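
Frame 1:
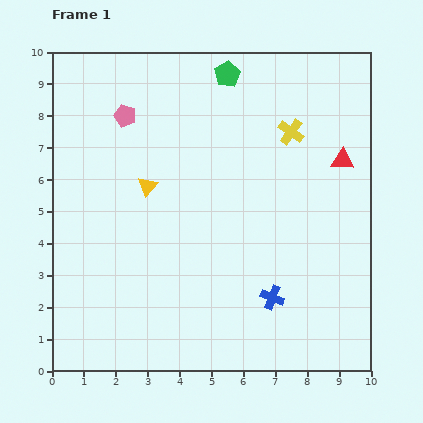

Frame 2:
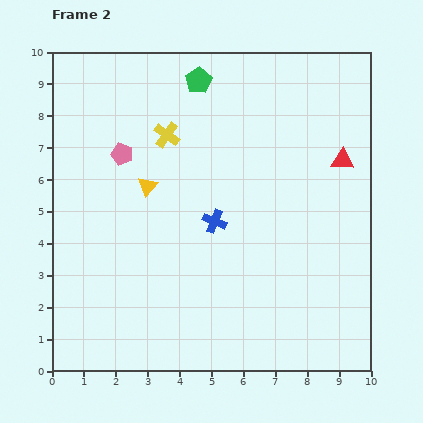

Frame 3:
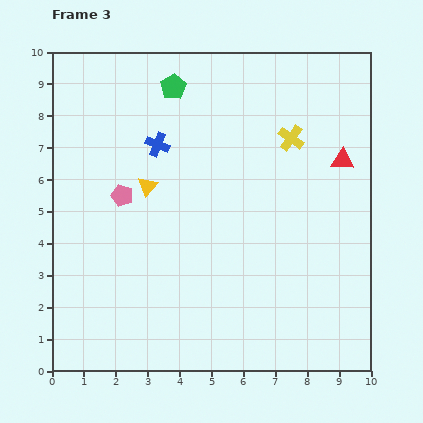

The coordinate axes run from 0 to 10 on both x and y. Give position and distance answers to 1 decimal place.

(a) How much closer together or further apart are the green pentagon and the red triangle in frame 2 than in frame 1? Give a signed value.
+0.6

Distance in frame 1: 4.5. Distance in frame 2: 5.1.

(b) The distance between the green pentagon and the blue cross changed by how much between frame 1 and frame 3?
-5.2

Distance in frame 1: 7.1. Distance in frame 3: 1.9.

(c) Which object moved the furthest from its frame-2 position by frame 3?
the yellow cross

(moved 3.9; next 3.0)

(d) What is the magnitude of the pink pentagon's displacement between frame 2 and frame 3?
1.3

The pink pentagon moved from (2.2, 6.8) to (2.2, 5.5), a distance of √(0.0² + 1.3²) ≈ 1.3.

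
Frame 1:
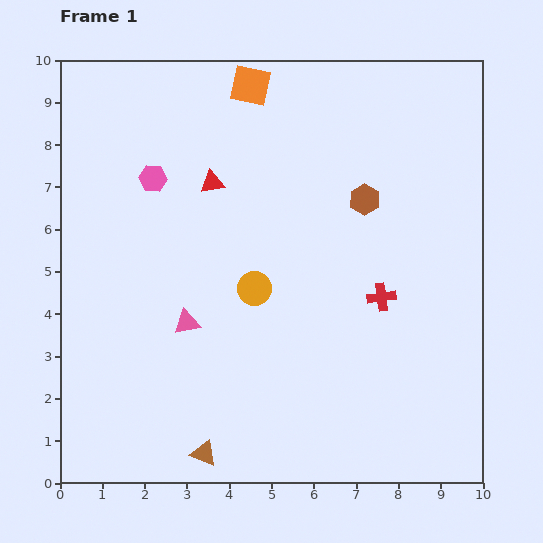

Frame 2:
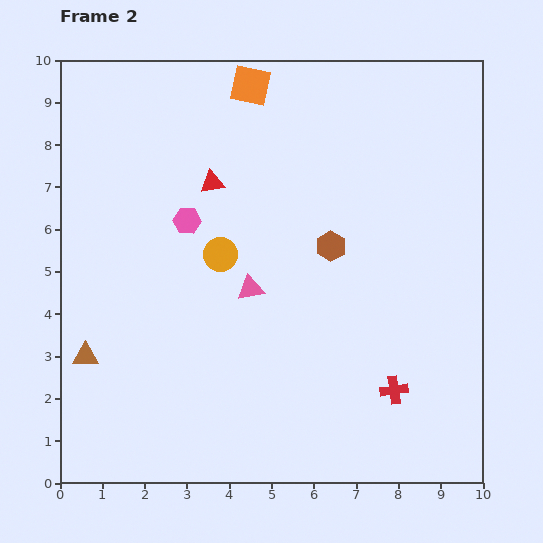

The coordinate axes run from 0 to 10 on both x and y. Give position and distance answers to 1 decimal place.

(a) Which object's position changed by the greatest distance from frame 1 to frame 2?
the brown triangle

(moved 3.6; next 2.2)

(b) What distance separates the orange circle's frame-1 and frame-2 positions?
1.1

The orange circle moved from (4.6, 4.6) to (3.8, 5.4), a distance of √(0.8² + 0.8²) ≈ 1.1.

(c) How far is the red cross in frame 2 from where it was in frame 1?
2.2

The red cross moved from (7.6, 4.4) to (7.9, 2.2), a distance of √(0.3² + 2.2²) ≈ 2.2.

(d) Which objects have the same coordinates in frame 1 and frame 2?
the orange square, the red triangle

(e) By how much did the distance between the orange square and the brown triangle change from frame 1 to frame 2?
-1.3

Distance in frame 1: 8.8. Distance in frame 2: 7.5.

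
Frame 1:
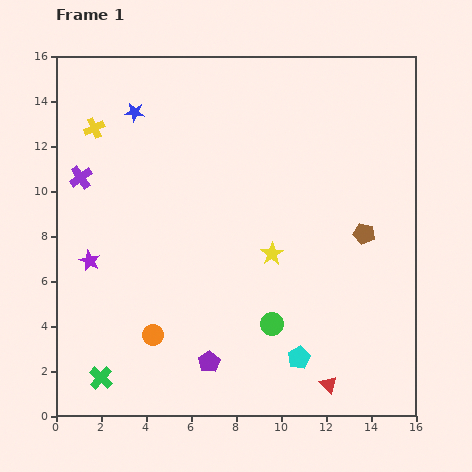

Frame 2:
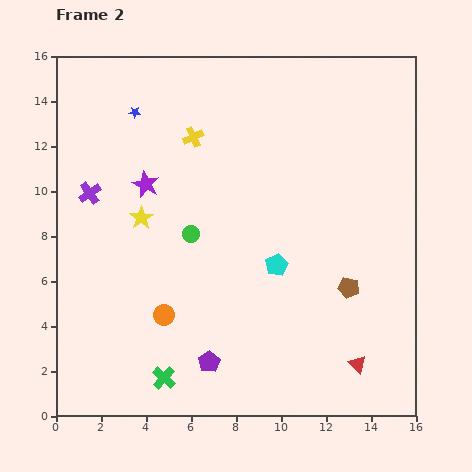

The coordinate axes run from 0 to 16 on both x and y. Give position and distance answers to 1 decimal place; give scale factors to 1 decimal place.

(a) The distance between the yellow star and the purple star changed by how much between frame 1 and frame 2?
-6.6

Distance in frame 1: 8.1. Distance in frame 2: 1.5.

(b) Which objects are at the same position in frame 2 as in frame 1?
the purple pentagon, the blue star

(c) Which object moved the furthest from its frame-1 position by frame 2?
the yellow star

(moved 6.0; next 5.4)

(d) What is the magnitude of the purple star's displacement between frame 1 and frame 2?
4.2

The purple star moved from (1.5, 6.9) to (4.0, 10.3), a distance of √(2.5² + 3.4²) ≈ 4.2.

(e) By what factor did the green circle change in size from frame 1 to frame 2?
0.8×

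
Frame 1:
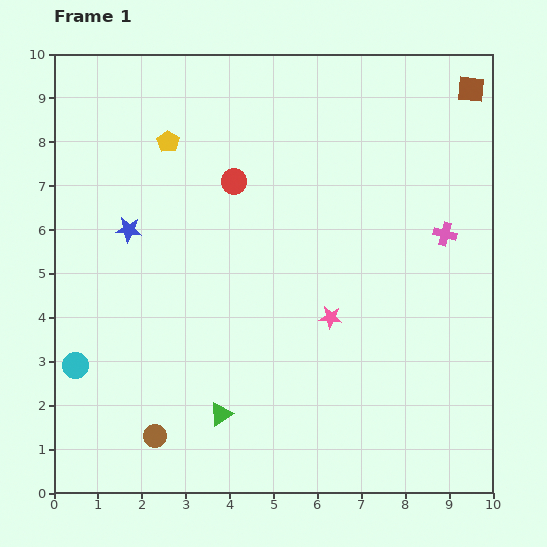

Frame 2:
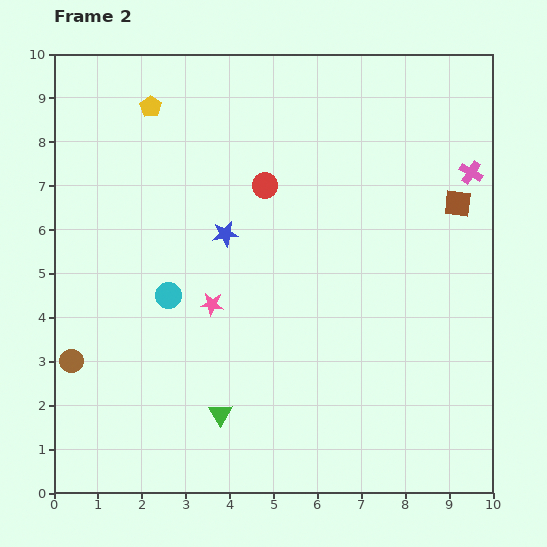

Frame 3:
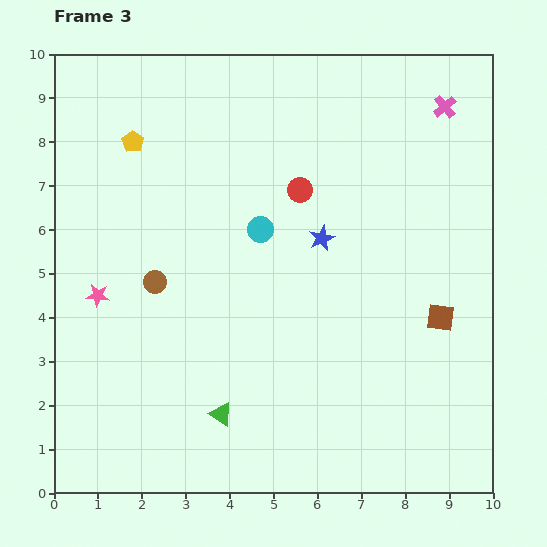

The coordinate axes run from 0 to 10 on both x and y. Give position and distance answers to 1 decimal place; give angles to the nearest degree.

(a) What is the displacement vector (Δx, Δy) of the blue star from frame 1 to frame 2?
(2.2, -0.1)

The blue star was at (1.7, 6.0) in frame 1 and (3.9, 5.9) in frame 2.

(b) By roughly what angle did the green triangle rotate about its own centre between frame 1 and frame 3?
54° counter-clockwise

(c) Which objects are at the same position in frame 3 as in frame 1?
the green triangle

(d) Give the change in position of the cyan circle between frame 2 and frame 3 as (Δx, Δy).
(2.1, 1.5)

The cyan circle was at (2.6, 4.5) in frame 2 and (4.7, 6.0) in frame 3.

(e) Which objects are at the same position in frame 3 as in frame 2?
the green triangle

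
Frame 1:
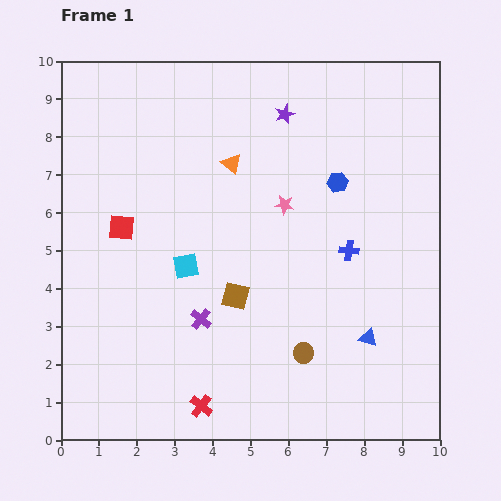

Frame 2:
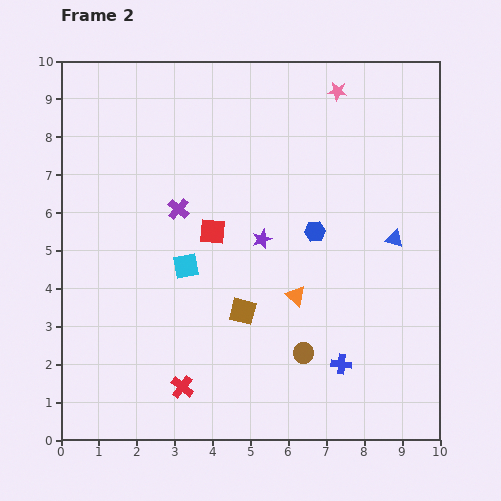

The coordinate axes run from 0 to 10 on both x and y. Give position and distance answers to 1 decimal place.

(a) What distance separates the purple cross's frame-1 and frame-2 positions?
3.0

The purple cross moved from (3.7, 3.2) to (3.1, 6.1), a distance of √(0.6² + 2.9²) ≈ 3.0.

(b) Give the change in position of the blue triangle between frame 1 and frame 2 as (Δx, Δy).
(0.7, 2.6)

The blue triangle was at (8.1, 2.7) in frame 1 and (8.8, 5.3) in frame 2.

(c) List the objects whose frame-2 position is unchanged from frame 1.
the cyan square, the brown circle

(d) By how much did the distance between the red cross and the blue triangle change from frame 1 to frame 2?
+2.0

Distance in frame 1: 4.8. Distance in frame 2: 6.8.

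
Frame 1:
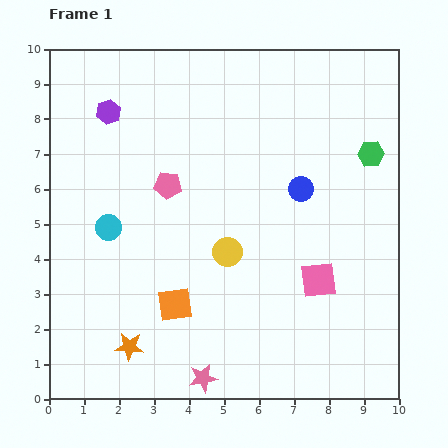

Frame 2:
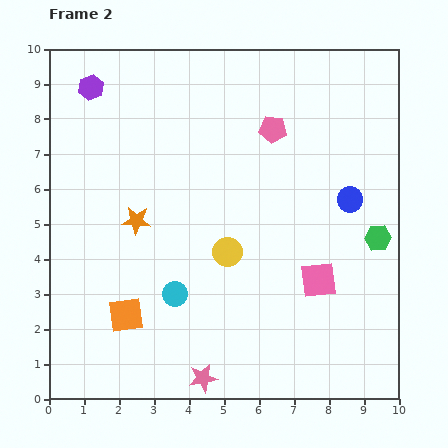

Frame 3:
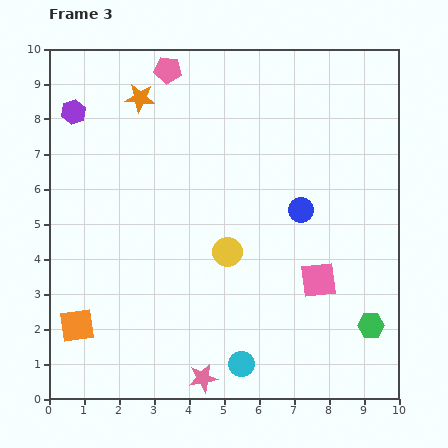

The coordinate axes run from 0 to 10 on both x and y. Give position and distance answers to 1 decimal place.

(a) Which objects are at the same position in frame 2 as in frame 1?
the pink star, the pink square, the yellow circle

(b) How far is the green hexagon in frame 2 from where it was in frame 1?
2.4

The green hexagon moved from (9.2, 7.0) to (9.4, 4.6), a distance of √(0.2² + 2.4²) ≈ 2.4.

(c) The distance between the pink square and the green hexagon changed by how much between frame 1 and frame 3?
-1.9

Distance in frame 1: 3.9. Distance in frame 3: 2.0.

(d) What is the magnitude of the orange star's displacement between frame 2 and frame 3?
3.5

The orange star moved from (2.5, 5.1) to (2.6, 8.6), a distance of √(0.1² + 3.5²) ≈ 3.5.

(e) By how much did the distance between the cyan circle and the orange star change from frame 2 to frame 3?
+5.7

Distance in frame 2: 2.4. Distance in frame 3: 8.1.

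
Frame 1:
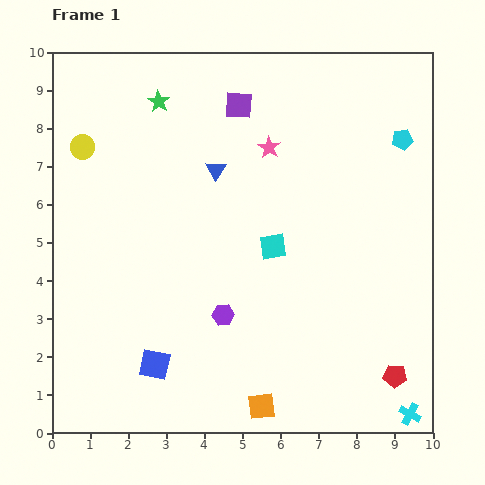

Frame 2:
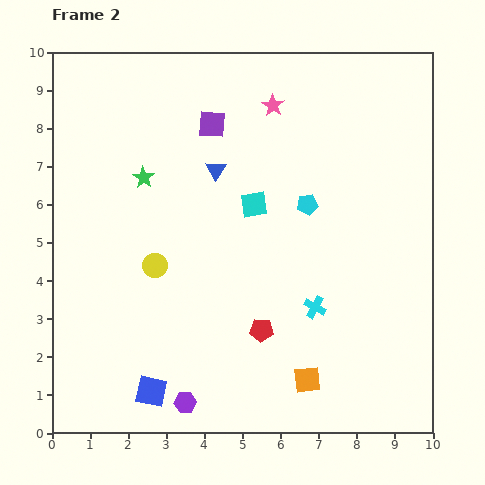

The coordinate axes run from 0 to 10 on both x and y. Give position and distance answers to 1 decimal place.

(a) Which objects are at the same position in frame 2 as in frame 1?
the blue triangle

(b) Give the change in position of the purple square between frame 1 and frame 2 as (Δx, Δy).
(-0.7, -0.5)

The purple square was at (4.9, 8.6) in frame 1 and (4.2, 8.1) in frame 2.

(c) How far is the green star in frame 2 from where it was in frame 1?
2.0

The green star moved from (2.8, 8.7) to (2.4, 6.7), a distance of √(0.4² + 2.0²) ≈ 2.0.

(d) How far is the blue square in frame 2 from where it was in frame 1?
0.7

The blue square moved from (2.7, 1.8) to (2.6, 1.1), a distance of √(0.1² + 0.7²) ≈ 0.7.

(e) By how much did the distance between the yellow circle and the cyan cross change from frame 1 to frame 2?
-6.8

Distance in frame 1: 11.1. Distance in frame 2: 4.3.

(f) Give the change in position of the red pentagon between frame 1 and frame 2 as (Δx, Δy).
(-3.5, 1.2)

The red pentagon was at (9.0, 1.5) in frame 1 and (5.5, 2.7) in frame 2.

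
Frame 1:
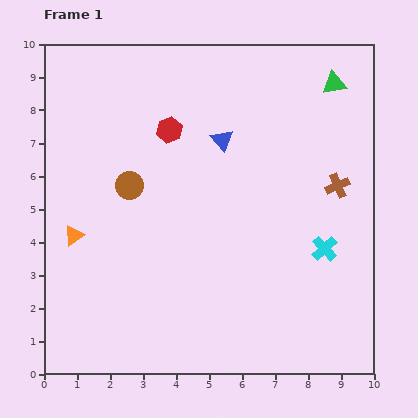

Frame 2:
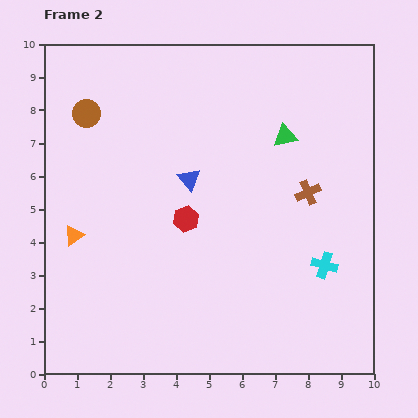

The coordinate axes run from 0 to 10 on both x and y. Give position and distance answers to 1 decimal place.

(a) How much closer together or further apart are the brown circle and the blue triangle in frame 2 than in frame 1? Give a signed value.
+0.6

Distance in frame 1: 3.1. Distance in frame 2: 3.7.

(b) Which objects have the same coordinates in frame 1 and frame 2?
the orange triangle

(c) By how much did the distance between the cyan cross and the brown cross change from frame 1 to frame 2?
+0.4

Distance in frame 1: 1.9. Distance in frame 2: 2.3.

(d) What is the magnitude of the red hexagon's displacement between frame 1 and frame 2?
2.7

The red hexagon moved from (3.8, 7.4) to (4.3, 4.7), a distance of √(0.5² + 2.7²) ≈ 2.7.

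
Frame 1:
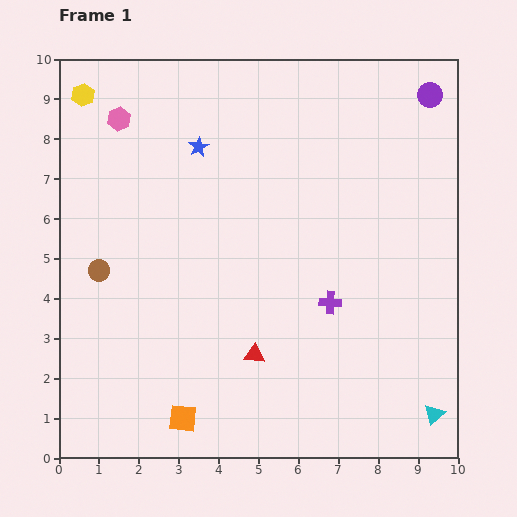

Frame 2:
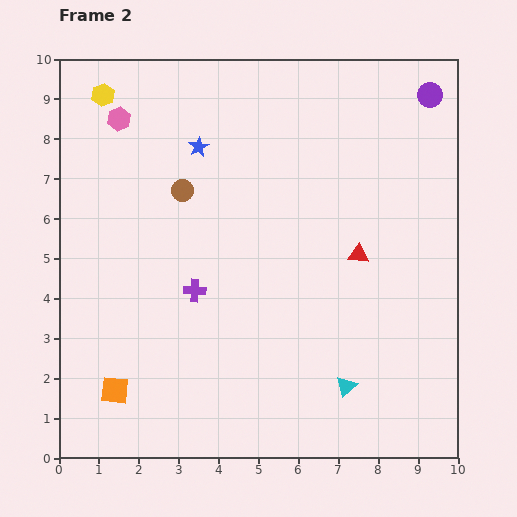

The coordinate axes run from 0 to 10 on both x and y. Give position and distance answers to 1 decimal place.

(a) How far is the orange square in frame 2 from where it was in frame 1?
1.8

The orange square moved from (3.1, 1.0) to (1.4, 1.7), a distance of √(1.7² + 0.7²) ≈ 1.8.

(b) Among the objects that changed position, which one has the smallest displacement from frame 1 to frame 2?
the yellow hexagon

(moved 0.5)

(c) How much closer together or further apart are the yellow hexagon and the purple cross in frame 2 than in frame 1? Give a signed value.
-2.7

Distance in frame 1: 8.1. Distance in frame 2: 5.4.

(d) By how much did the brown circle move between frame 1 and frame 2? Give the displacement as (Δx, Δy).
(2.1, 2.0)

The brown circle was at (1.0, 4.7) in frame 1 and (3.1, 6.7) in frame 2.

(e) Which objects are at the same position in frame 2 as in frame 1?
the purple circle, the pink hexagon, the blue star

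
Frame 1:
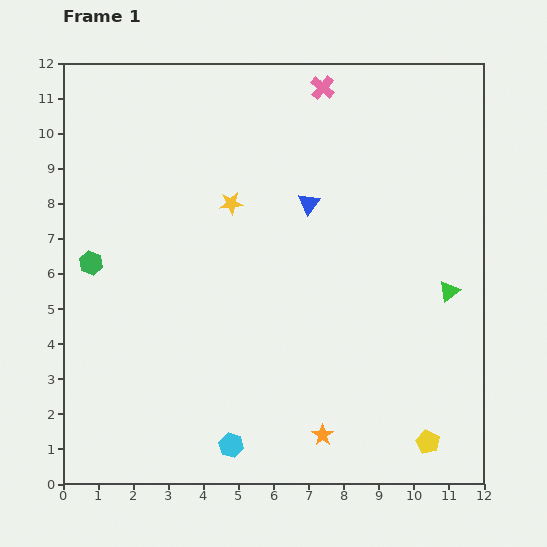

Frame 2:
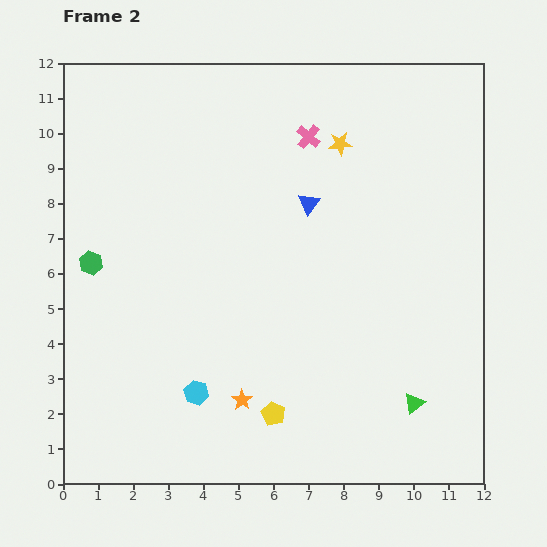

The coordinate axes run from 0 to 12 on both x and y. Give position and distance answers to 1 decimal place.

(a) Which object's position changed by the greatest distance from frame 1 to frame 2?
the yellow pentagon

(moved 4.5; next 3.5)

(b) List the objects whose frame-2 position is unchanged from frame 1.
the blue triangle, the green hexagon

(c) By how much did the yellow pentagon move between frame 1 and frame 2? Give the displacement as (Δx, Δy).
(-4.4, 0.8)

The yellow pentagon was at (10.4, 1.2) in frame 1 and (6.0, 2.0) in frame 2.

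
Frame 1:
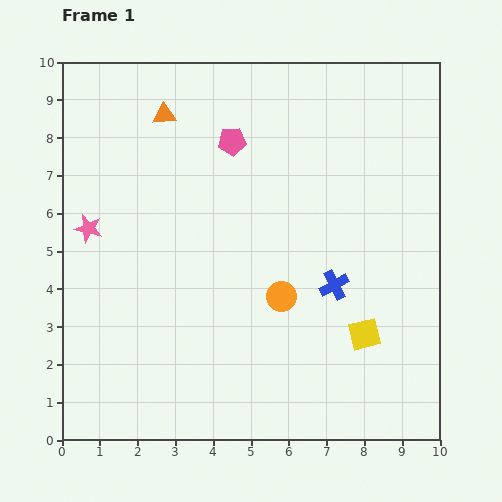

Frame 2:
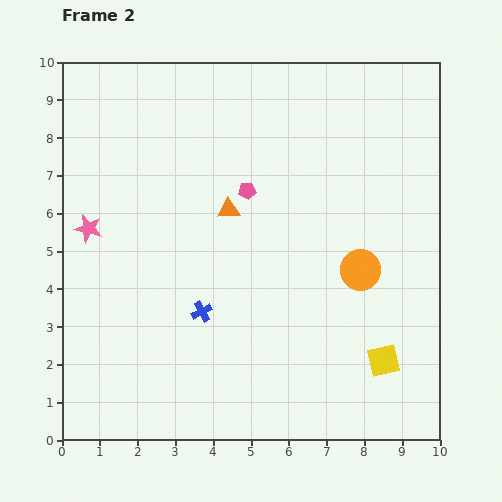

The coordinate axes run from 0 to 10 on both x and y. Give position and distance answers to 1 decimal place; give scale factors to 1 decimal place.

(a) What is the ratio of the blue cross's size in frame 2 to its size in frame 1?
0.7×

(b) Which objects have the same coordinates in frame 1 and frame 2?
the pink star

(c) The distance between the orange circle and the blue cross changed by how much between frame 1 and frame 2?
+2.9

Distance in frame 1: 1.4. Distance in frame 2: 4.3.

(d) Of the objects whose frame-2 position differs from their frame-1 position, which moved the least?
the yellow square

(moved 0.9)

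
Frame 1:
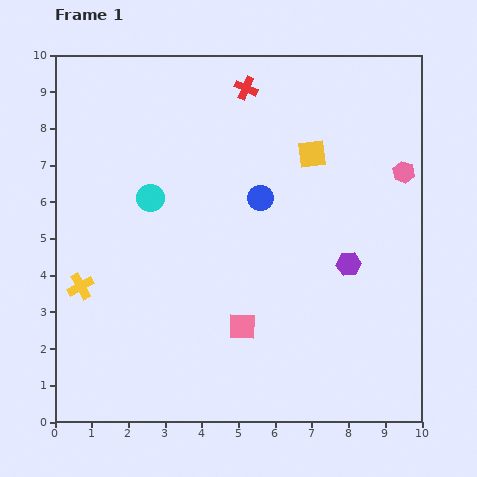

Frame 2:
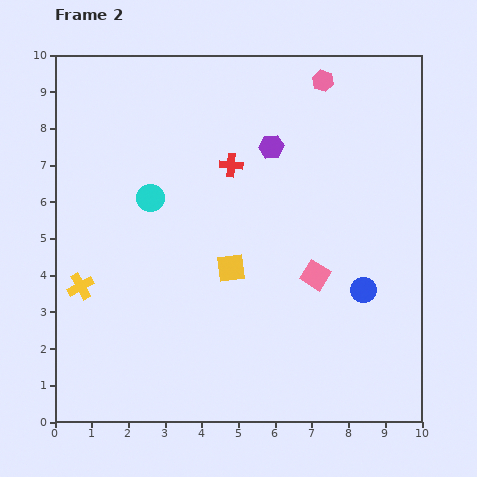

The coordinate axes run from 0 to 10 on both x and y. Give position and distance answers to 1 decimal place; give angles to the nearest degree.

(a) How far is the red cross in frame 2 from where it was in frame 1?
2.1

The red cross moved from (5.2, 9.1) to (4.8, 7.0), a distance of √(0.4² + 2.1²) ≈ 2.1.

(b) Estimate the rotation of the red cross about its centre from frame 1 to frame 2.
19° counter-clockwise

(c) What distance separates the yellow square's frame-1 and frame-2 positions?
3.8

The yellow square moved from (7.0, 7.3) to (4.8, 4.2), a distance of √(2.2² + 3.1²) ≈ 3.8.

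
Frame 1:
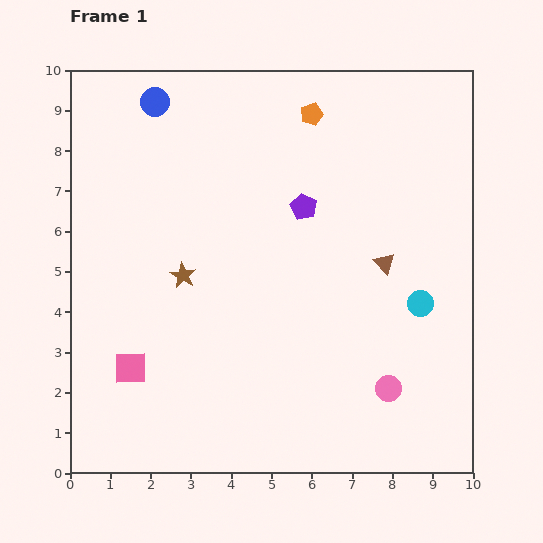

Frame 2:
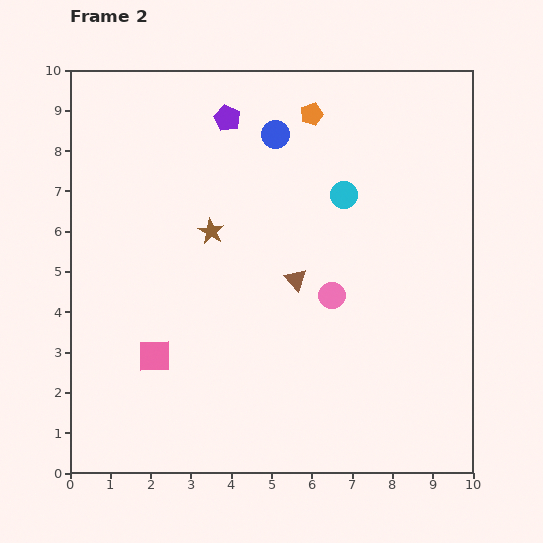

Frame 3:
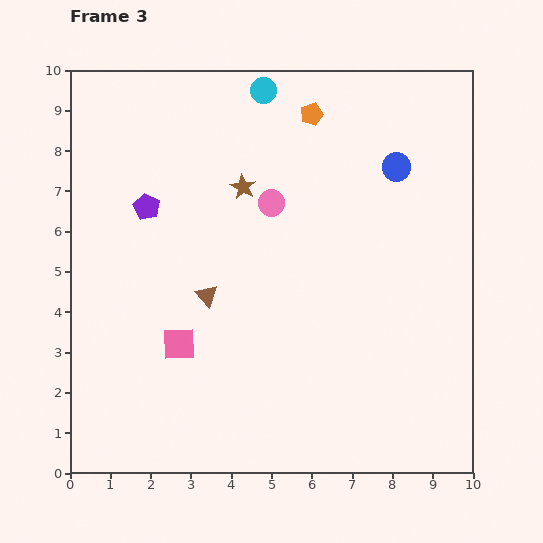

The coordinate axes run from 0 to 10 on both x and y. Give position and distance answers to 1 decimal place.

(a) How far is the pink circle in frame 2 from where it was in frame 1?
2.7

The pink circle moved from (7.9, 2.1) to (6.5, 4.4), a distance of √(1.4² + 2.3²) ≈ 2.7.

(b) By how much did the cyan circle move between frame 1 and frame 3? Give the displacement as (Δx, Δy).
(-3.9, 5.3)

The cyan circle was at (8.7, 4.2) in frame 1 and (4.8, 9.5) in frame 3.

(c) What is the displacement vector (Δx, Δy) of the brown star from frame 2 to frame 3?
(0.8, 1.1)

The brown star was at (3.5, 6.0) in frame 2 and (4.3, 7.1) in frame 3.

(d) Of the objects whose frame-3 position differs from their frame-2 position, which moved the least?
the pink square

(moved 0.7)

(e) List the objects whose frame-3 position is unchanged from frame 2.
the orange pentagon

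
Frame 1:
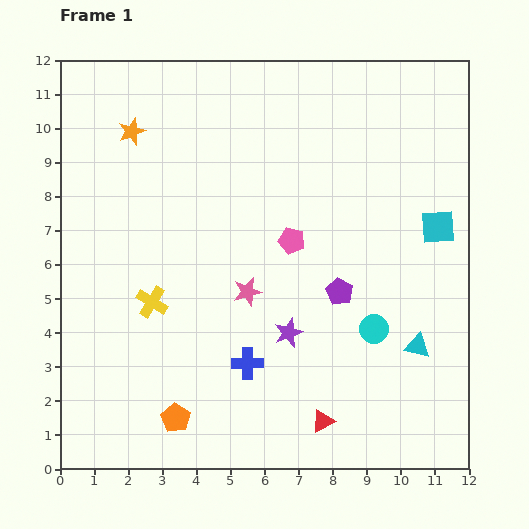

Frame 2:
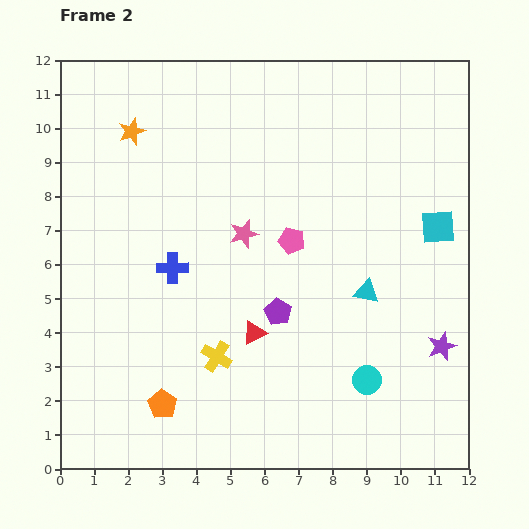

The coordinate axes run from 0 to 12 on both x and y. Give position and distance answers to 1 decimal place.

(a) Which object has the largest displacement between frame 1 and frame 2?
the purple star

(moved 4.5; next 3.6)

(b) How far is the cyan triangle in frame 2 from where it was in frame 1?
2.2

The cyan triangle moved from (10.5, 3.6) to (9.0, 5.2), a distance of √(1.5² + 1.6²) ≈ 2.2.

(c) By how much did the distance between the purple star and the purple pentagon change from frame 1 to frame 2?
+3.0

Distance in frame 1: 1.9. Distance in frame 2: 4.9.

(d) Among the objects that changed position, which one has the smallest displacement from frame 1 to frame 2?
the orange pentagon

(moved 0.6)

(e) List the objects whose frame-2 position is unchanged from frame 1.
the cyan square, the pink pentagon, the orange star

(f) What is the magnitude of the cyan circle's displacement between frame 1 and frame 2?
1.5

The cyan circle moved from (9.2, 4.1) to (9.0, 2.6), a distance of √(0.2² + 1.5²) ≈ 1.5.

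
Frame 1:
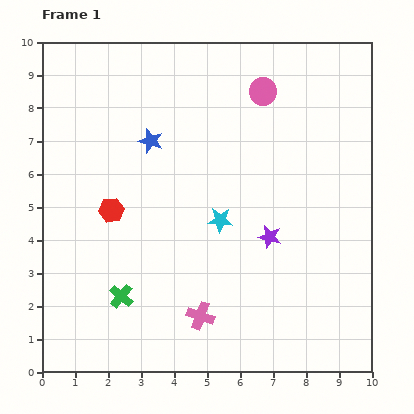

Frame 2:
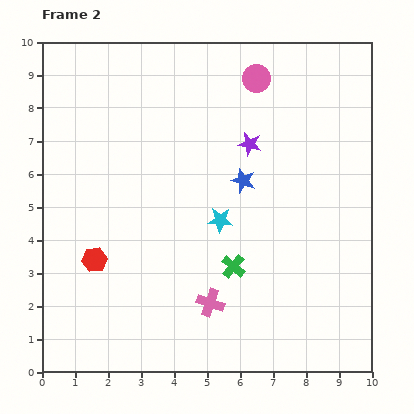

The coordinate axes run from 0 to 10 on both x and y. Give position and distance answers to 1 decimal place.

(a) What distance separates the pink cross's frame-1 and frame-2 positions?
0.5

The pink cross moved from (4.8, 1.7) to (5.1, 2.1), a distance of √(0.3² + 0.4²) ≈ 0.5.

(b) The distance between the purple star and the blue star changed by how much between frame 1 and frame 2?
-3.5

Distance in frame 1: 4.6. Distance in frame 2: 1.1.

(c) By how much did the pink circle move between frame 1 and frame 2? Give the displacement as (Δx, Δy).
(-0.2, 0.4)

The pink circle was at (6.7, 8.5) in frame 1 and (6.5, 8.9) in frame 2.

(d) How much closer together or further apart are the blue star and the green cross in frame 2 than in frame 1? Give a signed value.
-2.2

Distance in frame 1: 4.8. Distance in frame 2: 2.6.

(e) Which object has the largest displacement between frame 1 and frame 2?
the green cross

(moved 3.5; next 3.0)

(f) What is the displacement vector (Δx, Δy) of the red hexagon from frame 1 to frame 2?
(-0.5, -1.5)

The red hexagon was at (2.1, 4.9) in frame 1 and (1.6, 3.4) in frame 2.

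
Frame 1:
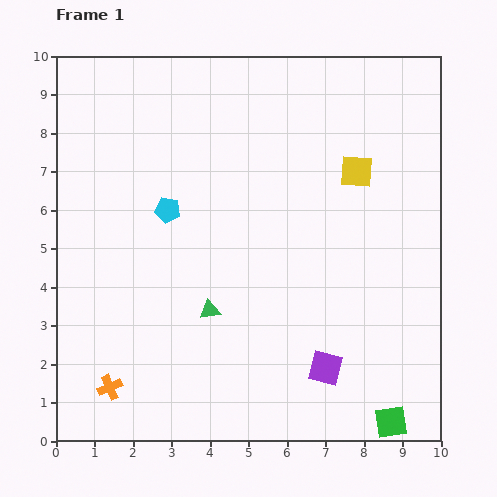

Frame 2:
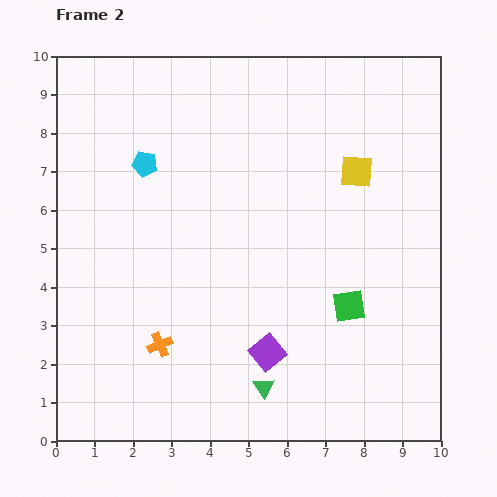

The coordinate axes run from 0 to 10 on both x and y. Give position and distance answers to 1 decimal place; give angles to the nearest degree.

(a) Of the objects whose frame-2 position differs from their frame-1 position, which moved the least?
the cyan pentagon

(moved 1.3)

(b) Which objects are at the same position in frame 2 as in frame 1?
the yellow square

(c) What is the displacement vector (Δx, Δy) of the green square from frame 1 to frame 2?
(-1.1, 3.0)

The green square was at (8.7, 0.5) in frame 1 and (7.6, 3.5) in frame 2.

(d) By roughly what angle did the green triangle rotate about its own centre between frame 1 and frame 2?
54° counter-clockwise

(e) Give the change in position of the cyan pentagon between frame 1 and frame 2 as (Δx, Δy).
(-0.6, 1.2)

The cyan pentagon was at (2.9, 6.0) in frame 1 and (2.3, 7.2) in frame 2.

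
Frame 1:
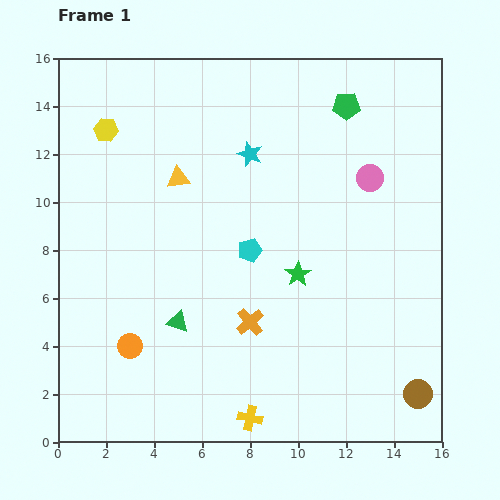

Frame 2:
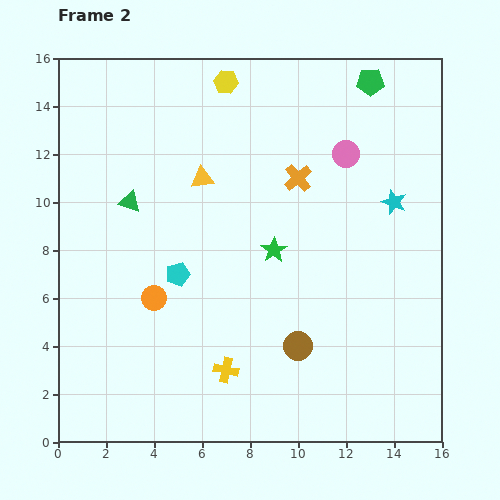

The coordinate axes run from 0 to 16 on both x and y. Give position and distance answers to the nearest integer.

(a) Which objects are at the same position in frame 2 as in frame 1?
none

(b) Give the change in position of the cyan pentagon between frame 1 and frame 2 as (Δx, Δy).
(-3, -1)

The cyan pentagon was at (8, 8) in frame 1 and (5, 7) in frame 2.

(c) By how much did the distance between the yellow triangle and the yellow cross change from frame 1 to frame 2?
-2

Distance in frame 1: 10. Distance in frame 2: 8.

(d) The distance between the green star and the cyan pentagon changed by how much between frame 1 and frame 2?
+2

Distance in frame 1: 2. Distance in frame 2: 4.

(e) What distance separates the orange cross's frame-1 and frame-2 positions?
6

The orange cross moved from (8, 5) to (10, 11), a distance of √(2² + 6²) ≈ 6.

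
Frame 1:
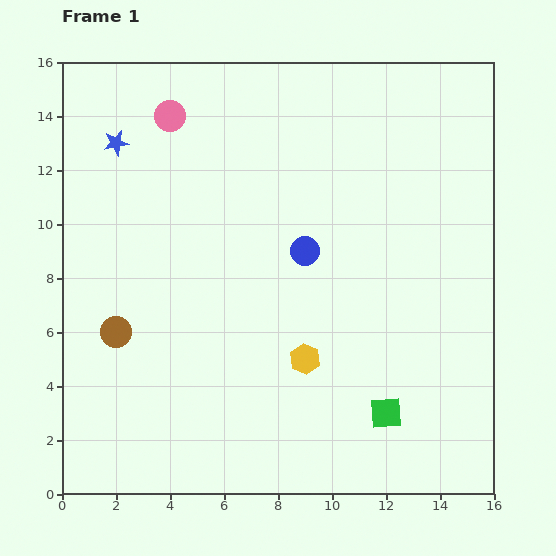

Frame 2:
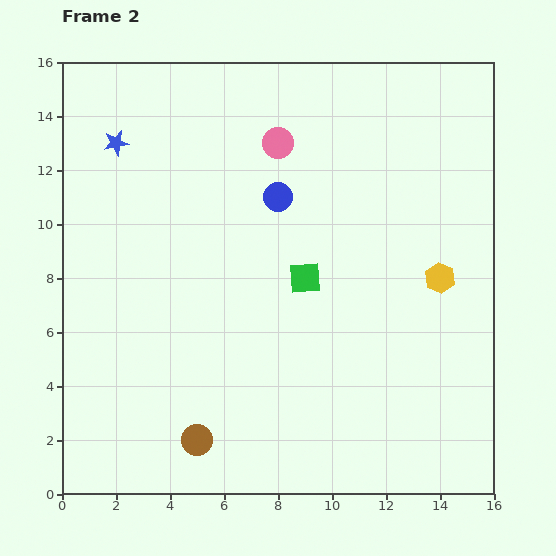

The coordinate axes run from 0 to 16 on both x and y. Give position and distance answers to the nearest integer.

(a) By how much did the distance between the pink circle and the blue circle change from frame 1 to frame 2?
-5

Distance in frame 1: 7. Distance in frame 2: 2.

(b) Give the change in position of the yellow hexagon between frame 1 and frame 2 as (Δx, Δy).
(5, 3)

The yellow hexagon was at (9, 5) in frame 1 and (14, 8) in frame 2.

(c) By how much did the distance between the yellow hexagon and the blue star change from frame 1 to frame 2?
+2

Distance in frame 1: 11. Distance in frame 2: 13.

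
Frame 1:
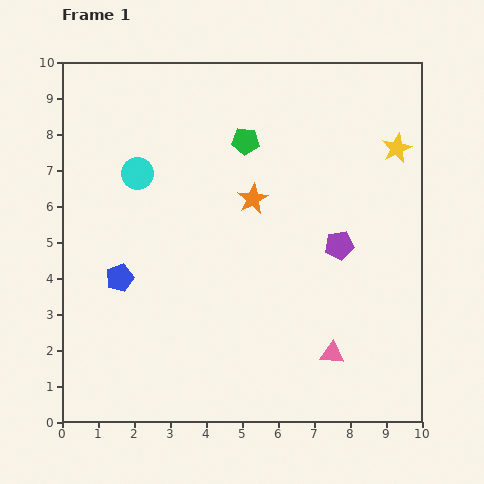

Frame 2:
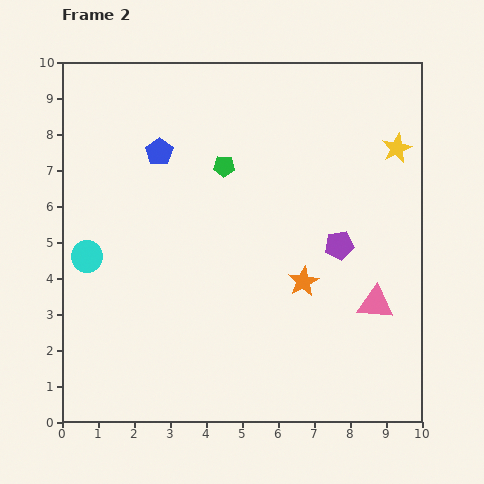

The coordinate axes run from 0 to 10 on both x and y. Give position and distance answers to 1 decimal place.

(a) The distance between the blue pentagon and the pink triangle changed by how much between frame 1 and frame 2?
+1.0

Distance in frame 1: 6.3. Distance in frame 2: 7.3.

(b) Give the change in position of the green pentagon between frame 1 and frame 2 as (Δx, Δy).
(-0.6, -0.7)

The green pentagon was at (5.1, 7.8) in frame 1 and (4.5, 7.1) in frame 2.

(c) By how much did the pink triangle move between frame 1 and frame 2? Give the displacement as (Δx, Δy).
(1.2, 1.4)

The pink triangle was at (7.5, 1.9) in frame 1 and (8.7, 3.3) in frame 2.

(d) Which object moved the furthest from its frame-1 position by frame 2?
the blue pentagon

(moved 3.7; next 2.7)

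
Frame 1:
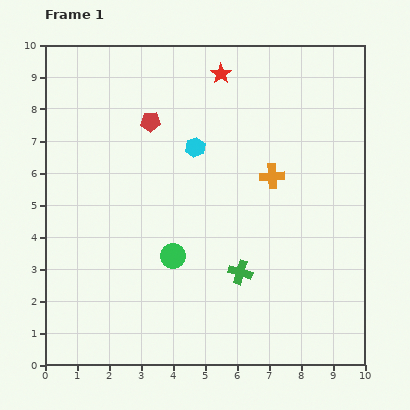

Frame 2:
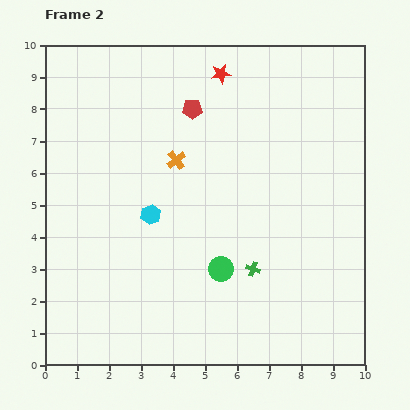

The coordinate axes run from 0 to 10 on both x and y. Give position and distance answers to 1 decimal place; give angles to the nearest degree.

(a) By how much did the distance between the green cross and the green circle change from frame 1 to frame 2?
-1.2

Distance in frame 1: 2.2. Distance in frame 2: 1.0.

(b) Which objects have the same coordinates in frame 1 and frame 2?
the red star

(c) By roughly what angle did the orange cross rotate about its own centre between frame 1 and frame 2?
33° counter-clockwise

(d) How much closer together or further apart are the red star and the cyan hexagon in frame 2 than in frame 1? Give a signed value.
+2.5

Distance in frame 1: 2.4. Distance in frame 2: 4.9.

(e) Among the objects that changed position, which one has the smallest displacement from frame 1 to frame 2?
the green cross

(moved 0.4)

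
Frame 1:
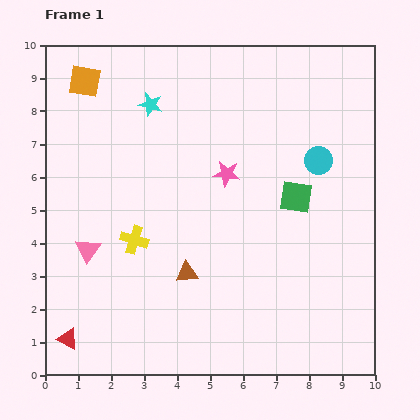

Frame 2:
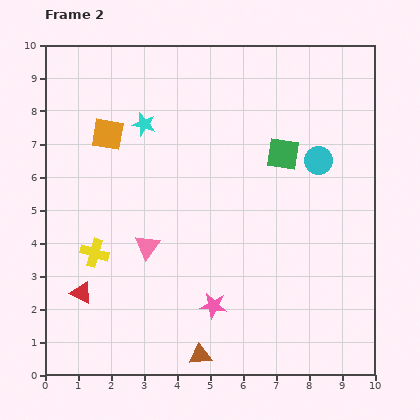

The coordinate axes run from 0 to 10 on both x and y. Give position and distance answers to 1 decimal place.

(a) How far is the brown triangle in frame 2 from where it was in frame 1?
2.5

The brown triangle moved from (4.3, 3.1) to (4.7, 0.6), a distance of √(0.4² + 2.5²) ≈ 2.5.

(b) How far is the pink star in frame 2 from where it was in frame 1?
4.0

The pink star moved from (5.5, 6.1) to (5.1, 2.1), a distance of √(0.4² + 4.0²) ≈ 4.0.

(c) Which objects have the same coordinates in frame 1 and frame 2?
the cyan circle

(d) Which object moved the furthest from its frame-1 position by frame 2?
the pink star

(moved 4.0; next 2.5)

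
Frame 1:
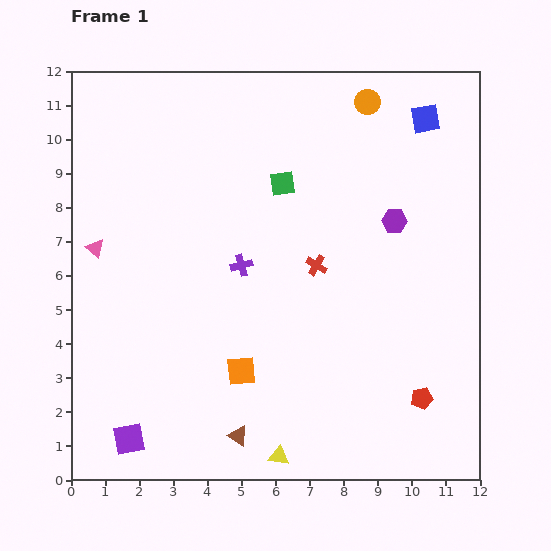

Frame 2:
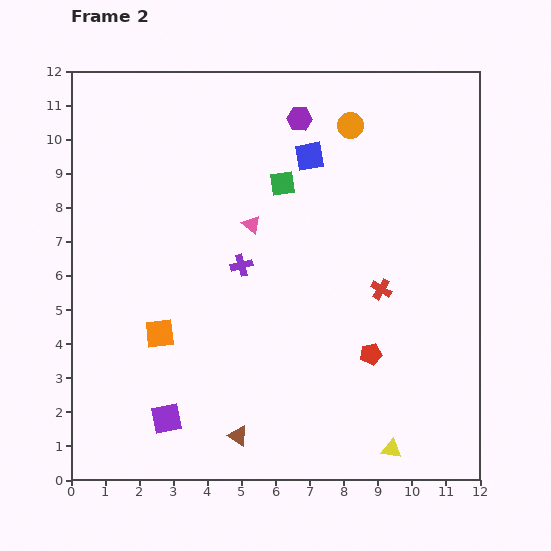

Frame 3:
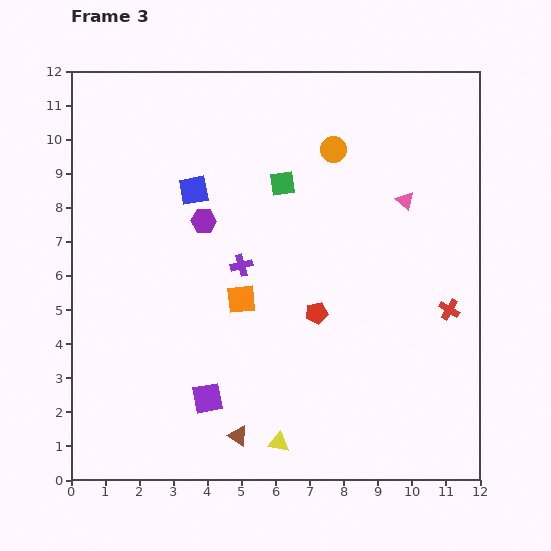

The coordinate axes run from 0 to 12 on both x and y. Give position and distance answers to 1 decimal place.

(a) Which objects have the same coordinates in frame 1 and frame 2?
the brown triangle, the green square, the purple cross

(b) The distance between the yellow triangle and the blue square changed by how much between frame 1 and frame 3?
-3.0

Distance in frame 1: 10.8. Distance in frame 3: 7.8.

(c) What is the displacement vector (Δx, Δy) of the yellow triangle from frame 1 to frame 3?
(0.0, 0.4)

The yellow triangle was at (6.1, 0.7) in frame 1 and (6.1, 1.1) in frame 3.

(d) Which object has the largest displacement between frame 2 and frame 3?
the pink triangle

(moved 4.6; next 4.1)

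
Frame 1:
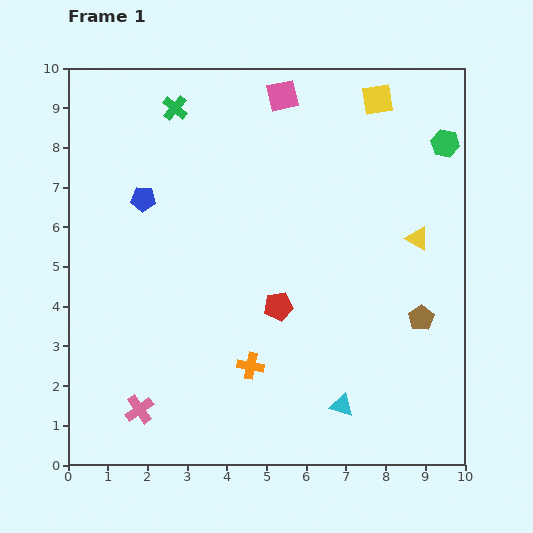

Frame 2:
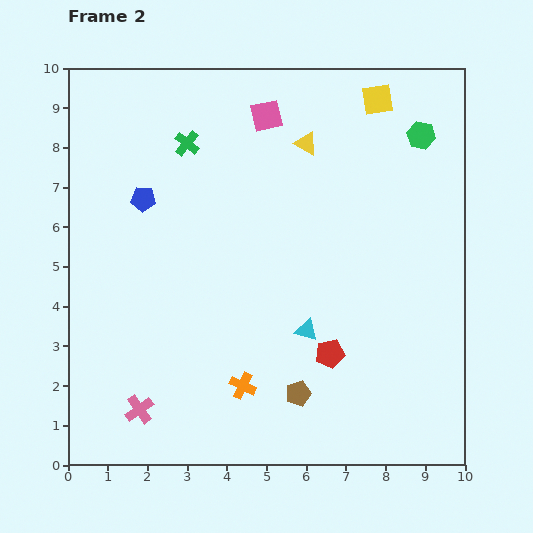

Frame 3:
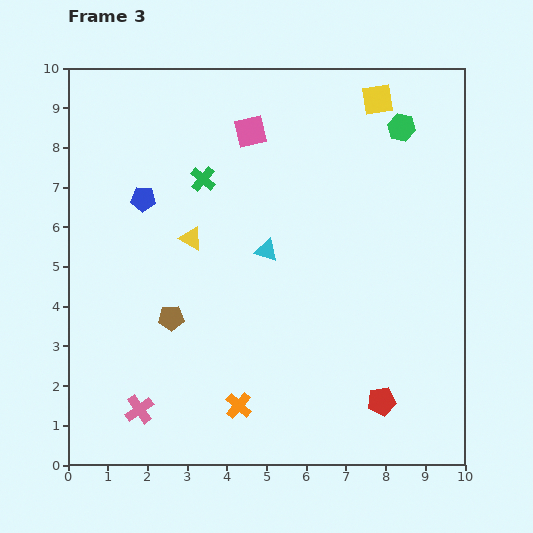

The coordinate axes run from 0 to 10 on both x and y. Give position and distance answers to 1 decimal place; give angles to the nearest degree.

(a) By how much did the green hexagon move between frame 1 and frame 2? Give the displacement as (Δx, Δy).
(-0.6, 0.2)

The green hexagon was at (9.5, 8.1) in frame 1 and (8.9, 8.3) in frame 2.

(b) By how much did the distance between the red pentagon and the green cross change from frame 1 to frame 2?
+0.8

Distance in frame 1: 5.6. Distance in frame 2: 6.4.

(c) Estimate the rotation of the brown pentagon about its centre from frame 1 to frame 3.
30° clockwise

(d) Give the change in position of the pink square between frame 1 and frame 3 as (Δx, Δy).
(-0.8, -0.9)

The pink square was at (5.4, 9.3) in frame 1 and (4.6, 8.4) in frame 3.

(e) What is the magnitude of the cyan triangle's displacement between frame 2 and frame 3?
2.2

The cyan triangle moved from (6.0, 3.4) to (5.0, 5.4), a distance of √(1.0² + 2.0²) ≈ 2.2.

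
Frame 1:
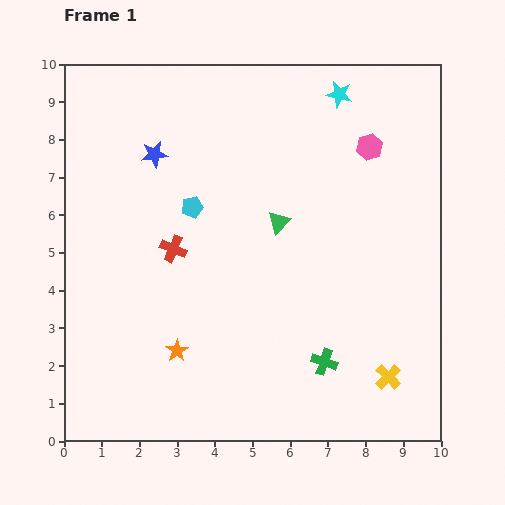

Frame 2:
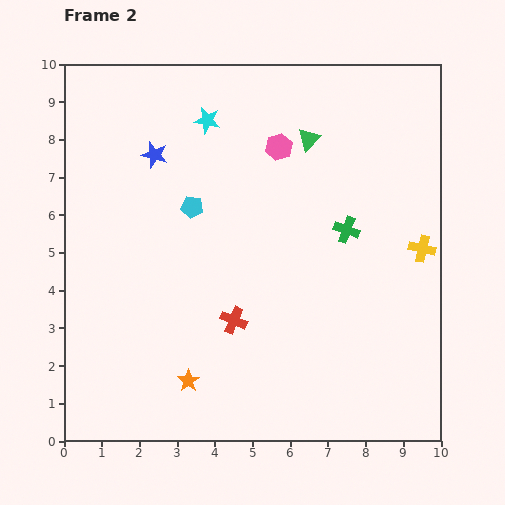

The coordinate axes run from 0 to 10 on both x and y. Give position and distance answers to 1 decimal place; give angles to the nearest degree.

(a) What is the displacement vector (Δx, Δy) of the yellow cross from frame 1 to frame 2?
(0.9, 3.4)

The yellow cross was at (8.6, 1.7) in frame 1 and (9.5, 5.1) in frame 2.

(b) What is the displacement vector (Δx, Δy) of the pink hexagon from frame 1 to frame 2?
(-2.4, 0.0)

The pink hexagon was at (8.1, 7.8) in frame 1 and (5.7, 7.8) in frame 2.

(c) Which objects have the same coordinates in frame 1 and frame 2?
the blue star, the cyan pentagon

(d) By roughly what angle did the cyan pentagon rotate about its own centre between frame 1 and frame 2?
22° clockwise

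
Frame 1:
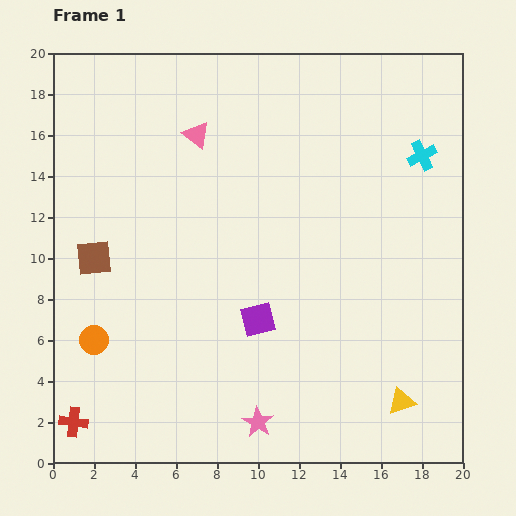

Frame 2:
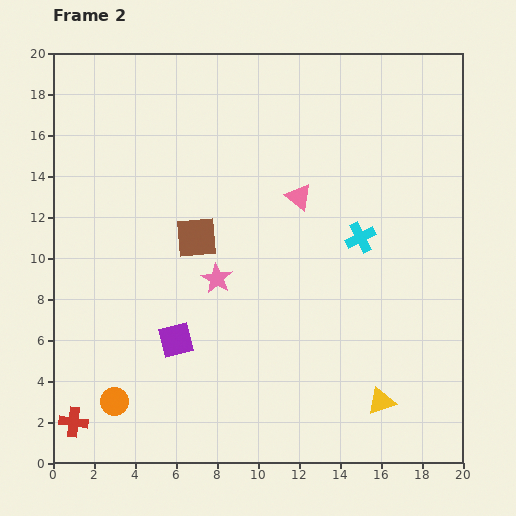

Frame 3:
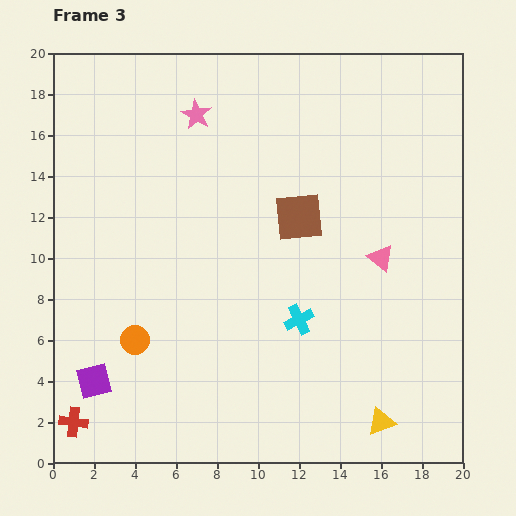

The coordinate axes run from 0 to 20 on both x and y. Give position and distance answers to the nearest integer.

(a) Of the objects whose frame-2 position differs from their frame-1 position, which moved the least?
the yellow triangle

(moved 1)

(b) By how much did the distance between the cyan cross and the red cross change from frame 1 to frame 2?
-4

Distance in frame 1: 21. Distance in frame 2: 17.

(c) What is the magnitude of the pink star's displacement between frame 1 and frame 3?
15

The pink star moved from (10, 2) to (7, 17), a distance of √(3² + 15²) ≈ 15.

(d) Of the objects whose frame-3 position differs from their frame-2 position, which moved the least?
the yellow triangle

(moved 1)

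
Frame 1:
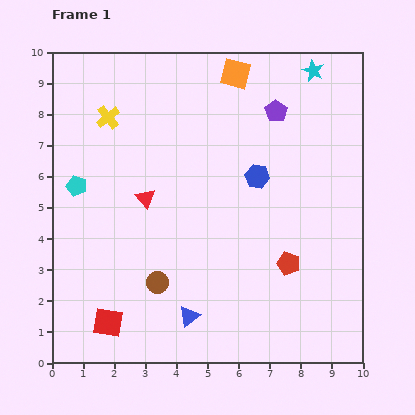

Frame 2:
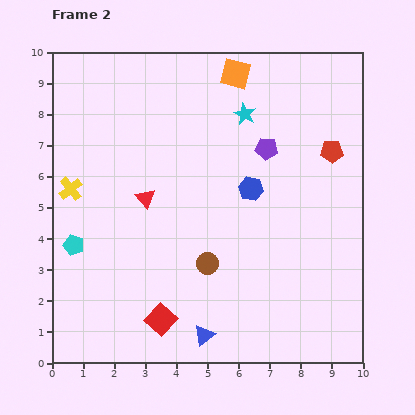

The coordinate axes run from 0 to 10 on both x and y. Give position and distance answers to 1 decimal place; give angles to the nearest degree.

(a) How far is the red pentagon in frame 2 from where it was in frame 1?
3.9

The red pentagon moved from (7.6, 3.2) to (9.0, 6.8), a distance of √(1.4² + 3.6²) ≈ 3.9.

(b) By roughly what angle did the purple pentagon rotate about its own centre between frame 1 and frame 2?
30° counter-clockwise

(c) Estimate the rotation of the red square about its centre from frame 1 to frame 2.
33° clockwise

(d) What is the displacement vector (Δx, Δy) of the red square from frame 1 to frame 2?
(1.7, 0.1)

The red square was at (1.8, 1.3) in frame 1 and (3.5, 1.4) in frame 2.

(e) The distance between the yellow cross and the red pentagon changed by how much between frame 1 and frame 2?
+1.0

Distance in frame 1: 7.5. Distance in frame 2: 8.5.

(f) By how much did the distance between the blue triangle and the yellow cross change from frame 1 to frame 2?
-0.5

Distance in frame 1: 6.9. Distance in frame 2: 6.4.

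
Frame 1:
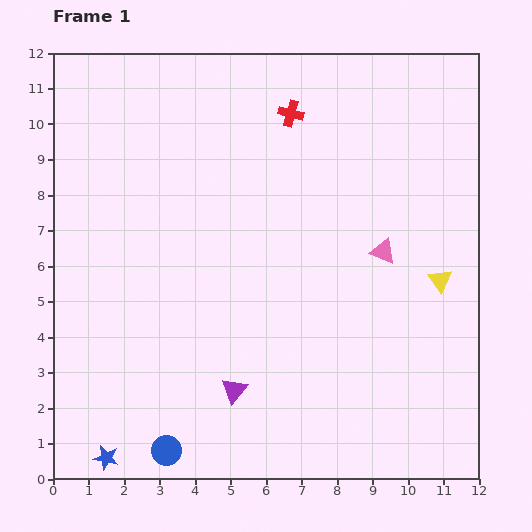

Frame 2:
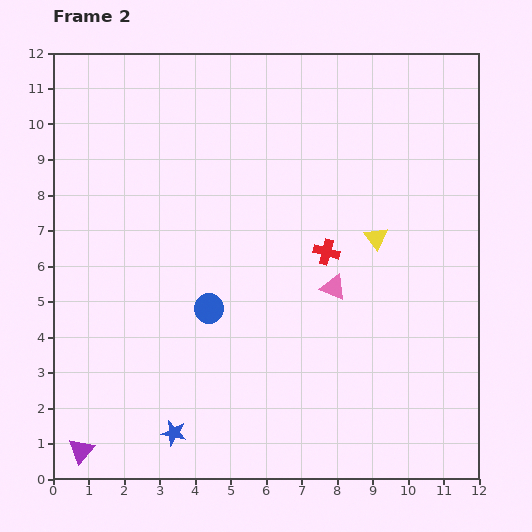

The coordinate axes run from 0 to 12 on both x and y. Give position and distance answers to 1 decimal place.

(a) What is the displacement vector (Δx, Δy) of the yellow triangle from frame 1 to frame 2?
(-1.8, 1.2)

The yellow triangle was at (10.9, 5.6) in frame 1 and (9.1, 6.8) in frame 2.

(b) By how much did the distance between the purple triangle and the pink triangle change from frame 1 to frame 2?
+2.8

Distance in frame 1: 5.7. Distance in frame 2: 8.5.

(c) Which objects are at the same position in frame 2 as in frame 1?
none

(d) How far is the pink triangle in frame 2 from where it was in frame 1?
1.7

The pink triangle moved from (9.3, 6.4) to (7.9, 5.4), a distance of √(1.4² + 1.0²) ≈ 1.7.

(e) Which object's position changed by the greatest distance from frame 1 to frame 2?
the purple triangle

(moved 4.6; next 4.2)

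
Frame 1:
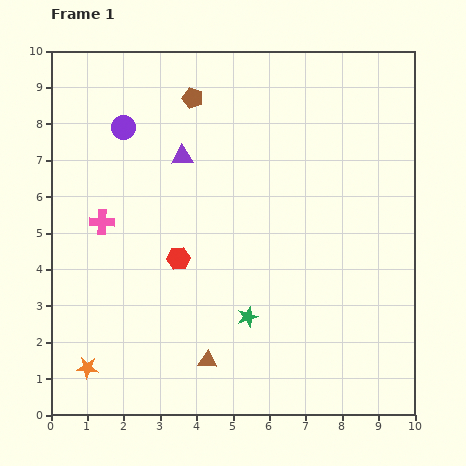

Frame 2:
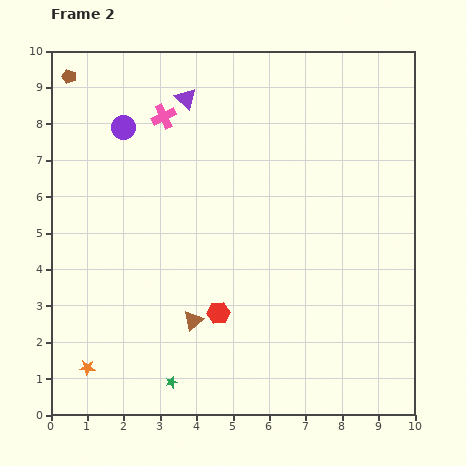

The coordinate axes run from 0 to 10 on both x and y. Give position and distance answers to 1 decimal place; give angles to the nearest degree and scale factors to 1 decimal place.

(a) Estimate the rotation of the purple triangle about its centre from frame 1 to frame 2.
47° clockwise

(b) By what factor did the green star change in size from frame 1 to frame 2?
0.6×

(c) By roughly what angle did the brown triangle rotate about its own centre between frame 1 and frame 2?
45° counter-clockwise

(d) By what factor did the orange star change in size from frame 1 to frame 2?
0.7×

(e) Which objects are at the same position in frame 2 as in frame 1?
the orange star, the purple circle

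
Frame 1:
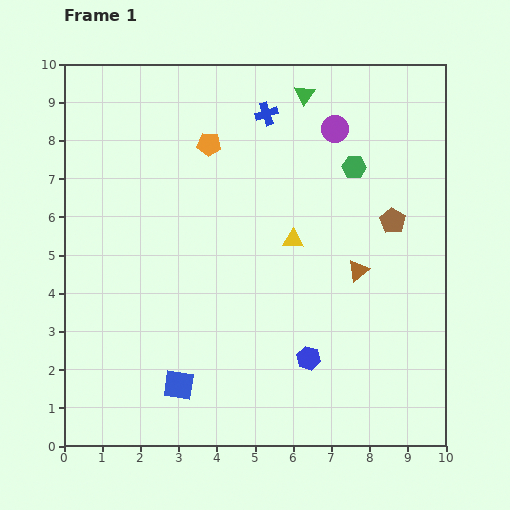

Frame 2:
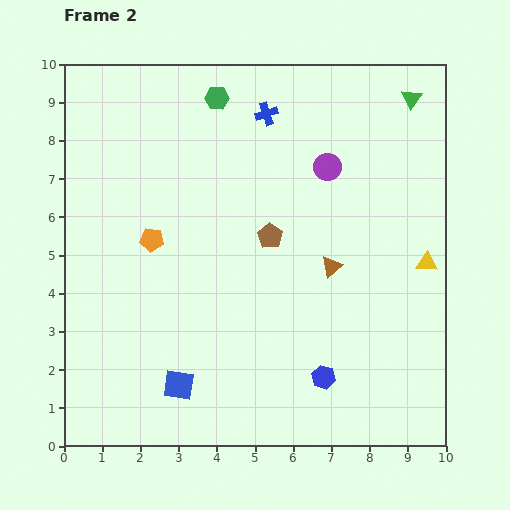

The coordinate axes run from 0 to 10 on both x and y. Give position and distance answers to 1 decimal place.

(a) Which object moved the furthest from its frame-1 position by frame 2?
the green hexagon

(moved 4.0; next 3.6)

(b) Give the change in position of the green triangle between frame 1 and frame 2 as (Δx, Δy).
(2.8, -0.1)

The green triangle was at (6.3, 9.2) in frame 1 and (9.1, 9.1) in frame 2.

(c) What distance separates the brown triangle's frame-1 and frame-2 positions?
0.7

The brown triangle moved from (7.7, 4.6) to (7.0, 4.7), a distance of √(0.7² + 0.1²) ≈ 0.7.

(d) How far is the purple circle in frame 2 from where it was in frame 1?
1.0

The purple circle moved from (7.1, 8.3) to (6.9, 7.3), a distance of √(0.2² + 1.0²) ≈ 1.0.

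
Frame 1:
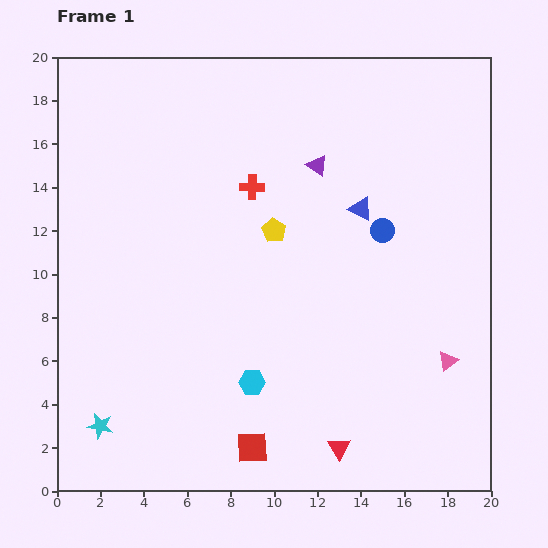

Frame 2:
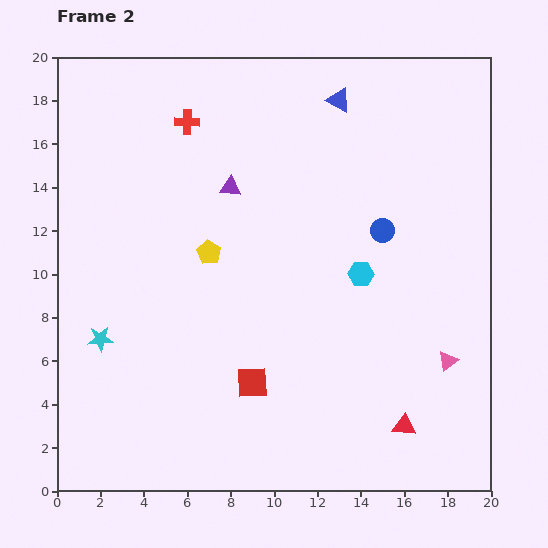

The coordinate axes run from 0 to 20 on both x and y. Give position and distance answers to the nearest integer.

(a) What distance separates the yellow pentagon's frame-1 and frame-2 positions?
3

The yellow pentagon moved from (10, 12) to (7, 11), a distance of √(3² + 1²) ≈ 3.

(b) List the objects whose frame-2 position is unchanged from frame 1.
the pink triangle, the blue circle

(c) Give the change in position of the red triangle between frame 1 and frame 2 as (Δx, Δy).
(3, 1)

The red triangle was at (13, 2) in frame 1 and (16, 3) in frame 2.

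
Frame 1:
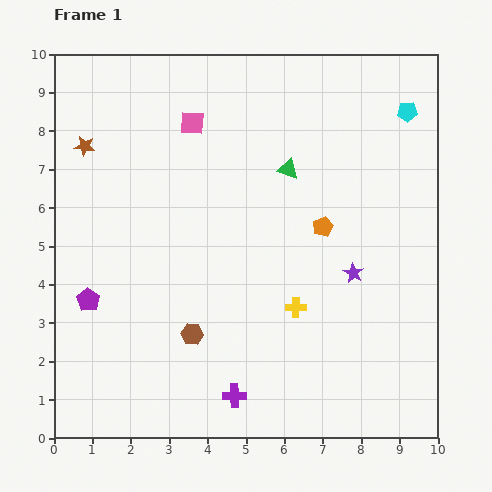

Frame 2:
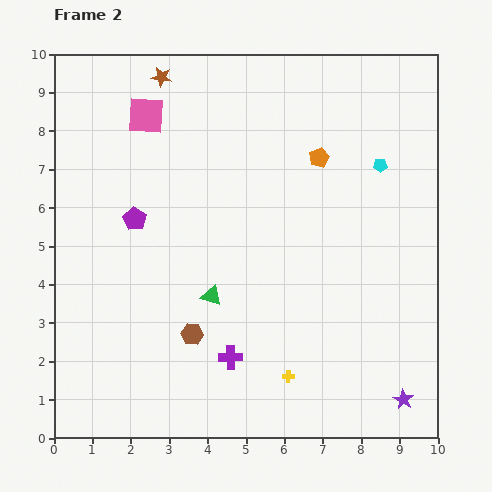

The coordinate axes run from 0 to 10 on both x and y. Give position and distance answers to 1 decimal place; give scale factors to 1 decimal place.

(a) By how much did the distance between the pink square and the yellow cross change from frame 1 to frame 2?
+2.2

Distance in frame 1: 5.5. Distance in frame 2: 7.7.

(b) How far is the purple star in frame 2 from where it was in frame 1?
3.5

The purple star moved from (7.8, 4.3) to (9.1, 1.0), a distance of √(1.3² + 3.3²) ≈ 3.5.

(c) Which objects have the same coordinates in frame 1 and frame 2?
the brown hexagon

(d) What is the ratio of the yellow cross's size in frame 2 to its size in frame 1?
0.6×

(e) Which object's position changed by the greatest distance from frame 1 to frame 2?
the green triangle

(moved 3.9; next 3.5)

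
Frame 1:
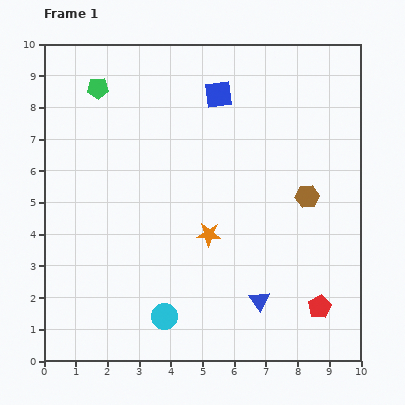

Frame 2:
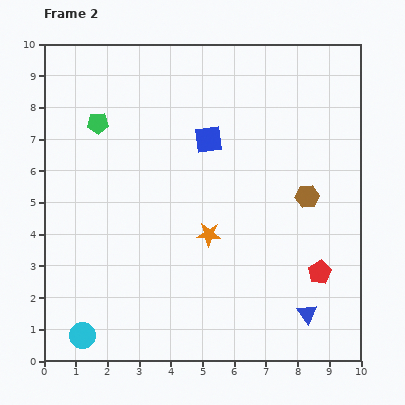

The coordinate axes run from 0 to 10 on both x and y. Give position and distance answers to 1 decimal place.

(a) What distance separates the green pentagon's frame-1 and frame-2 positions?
1.1

The green pentagon moved from (1.7, 8.6) to (1.7, 7.5), a distance of √(0.0² + 1.1²) ≈ 1.1.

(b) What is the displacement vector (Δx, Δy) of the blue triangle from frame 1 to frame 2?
(1.5, -0.4)

The blue triangle was at (6.8, 1.9) in frame 1 and (8.3, 1.5) in frame 2.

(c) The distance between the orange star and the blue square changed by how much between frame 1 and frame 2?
-1.4

Distance in frame 1: 4.4. Distance in frame 2: 3.0.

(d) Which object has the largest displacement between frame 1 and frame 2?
the cyan circle

(moved 2.7; next 1.6)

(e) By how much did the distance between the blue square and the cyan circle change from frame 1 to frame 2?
+0.2

Distance in frame 1: 7.2. Distance in frame 2: 7.4.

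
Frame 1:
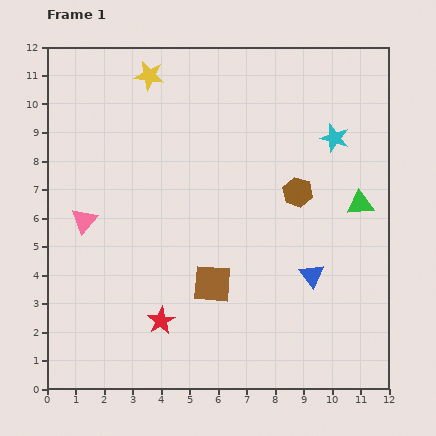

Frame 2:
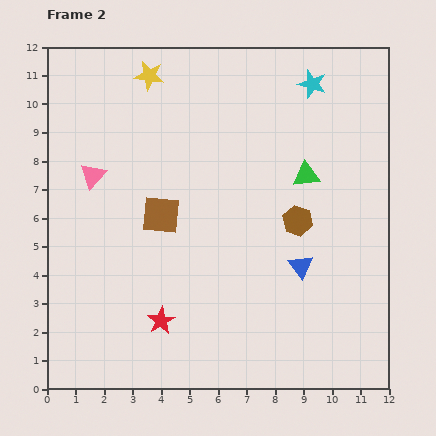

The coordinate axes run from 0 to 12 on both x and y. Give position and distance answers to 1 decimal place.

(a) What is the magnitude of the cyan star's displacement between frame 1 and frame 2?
2.1

The cyan star moved from (10.1, 8.8) to (9.3, 10.7), a distance of √(0.8² + 1.9²) ≈ 2.1.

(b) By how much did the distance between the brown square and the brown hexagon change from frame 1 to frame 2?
+0.4

Distance in frame 1: 4.4. Distance in frame 2: 4.8.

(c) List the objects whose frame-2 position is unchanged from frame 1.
the red star, the yellow star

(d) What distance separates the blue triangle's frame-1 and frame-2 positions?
0.5

The blue triangle moved from (9.3, 4.0) to (8.9, 4.3), a distance of √(0.4² + 0.3²) ≈ 0.5.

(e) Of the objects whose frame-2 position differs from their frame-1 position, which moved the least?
the blue triangle

(moved 0.5)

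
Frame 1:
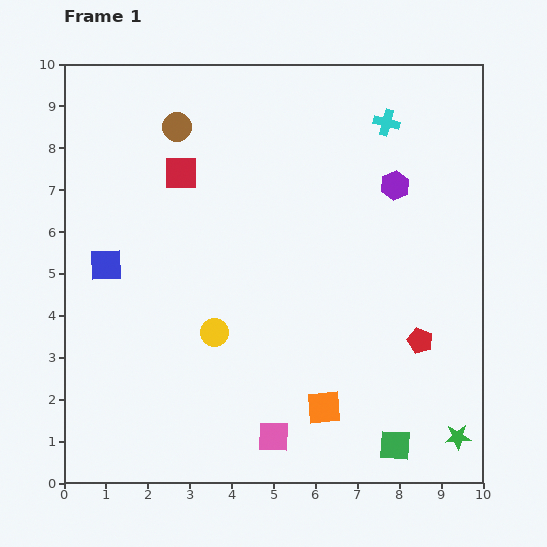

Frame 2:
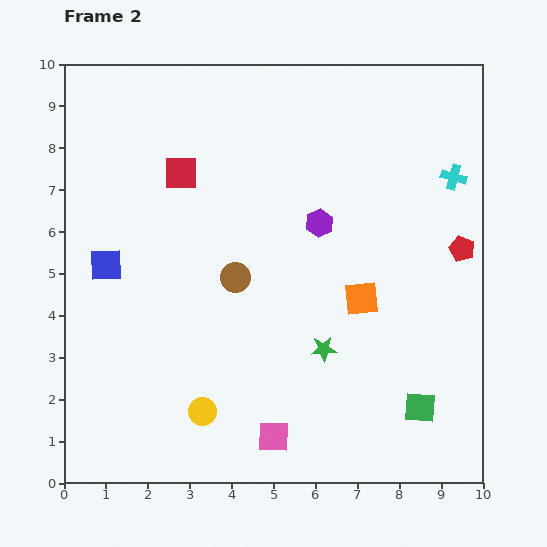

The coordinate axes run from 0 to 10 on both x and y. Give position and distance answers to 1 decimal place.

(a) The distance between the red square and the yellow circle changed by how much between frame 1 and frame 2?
+1.8

Distance in frame 1: 3.9. Distance in frame 2: 5.7.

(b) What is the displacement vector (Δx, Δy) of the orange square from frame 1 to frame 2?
(0.9, 2.6)

The orange square was at (6.2, 1.8) in frame 1 and (7.1, 4.4) in frame 2.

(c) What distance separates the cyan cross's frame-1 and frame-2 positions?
2.1

The cyan cross moved from (7.7, 8.6) to (9.3, 7.3), a distance of √(1.6² + 1.3²) ≈ 2.1.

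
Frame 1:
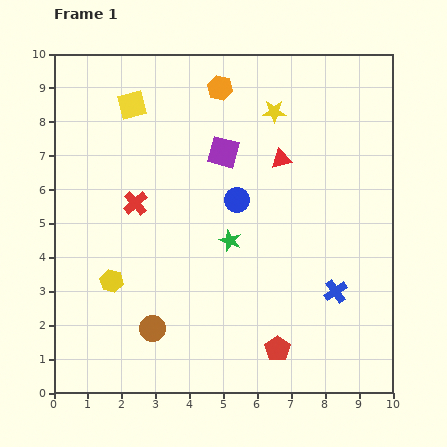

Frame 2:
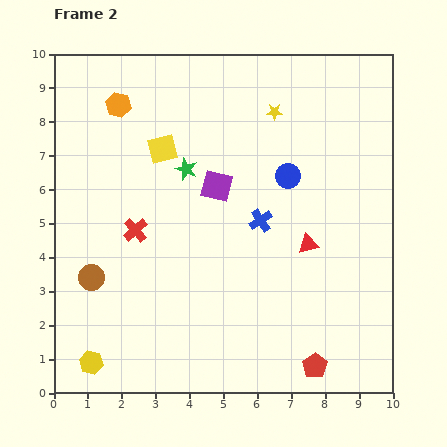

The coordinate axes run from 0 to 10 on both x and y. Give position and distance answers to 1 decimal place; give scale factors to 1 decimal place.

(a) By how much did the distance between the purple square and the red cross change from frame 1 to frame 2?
-0.3

Distance in frame 1: 3.0. Distance in frame 2: 2.7.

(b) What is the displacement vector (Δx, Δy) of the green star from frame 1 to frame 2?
(-1.3, 2.1)

The green star was at (5.2, 4.5) in frame 1 and (3.9, 6.6) in frame 2.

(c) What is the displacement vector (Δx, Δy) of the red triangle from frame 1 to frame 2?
(0.8, -2.5)

The red triangle was at (6.7, 6.9) in frame 1 and (7.5, 4.4) in frame 2.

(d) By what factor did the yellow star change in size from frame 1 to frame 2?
0.7×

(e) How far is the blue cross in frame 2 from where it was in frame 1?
3.0

The blue cross moved from (8.3, 3.0) to (6.1, 5.1), a distance of √(2.2² + 2.1²) ≈ 3.0.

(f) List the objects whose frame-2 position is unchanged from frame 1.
the yellow star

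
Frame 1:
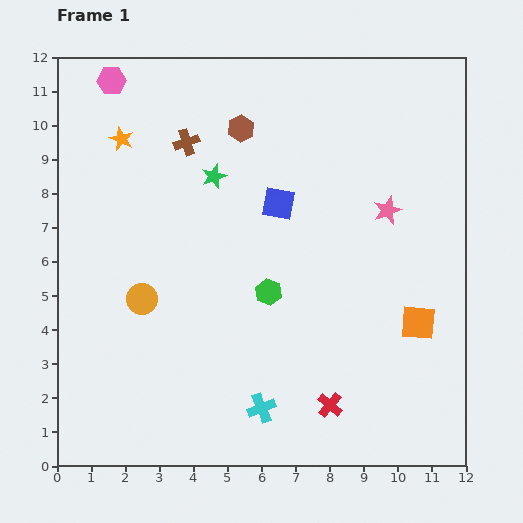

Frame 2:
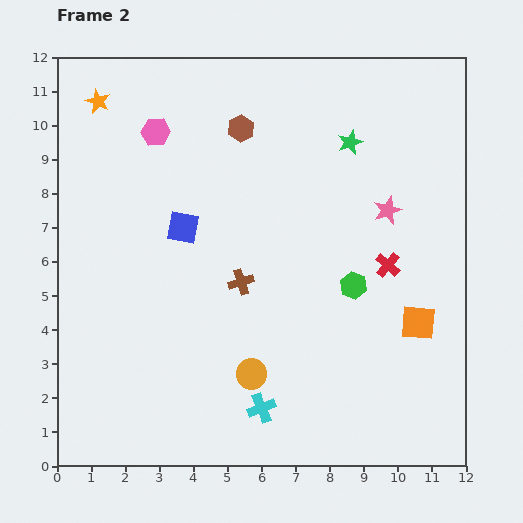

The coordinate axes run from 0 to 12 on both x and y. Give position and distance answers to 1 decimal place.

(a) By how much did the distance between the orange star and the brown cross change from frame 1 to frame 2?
+4.9

Distance in frame 1: 1.9. Distance in frame 2: 6.8.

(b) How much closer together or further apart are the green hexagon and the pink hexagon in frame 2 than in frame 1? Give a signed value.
-0.4

Distance in frame 1: 7.7. Distance in frame 2: 7.3.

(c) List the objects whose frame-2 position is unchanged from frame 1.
the cyan cross, the orange square, the pink star, the brown hexagon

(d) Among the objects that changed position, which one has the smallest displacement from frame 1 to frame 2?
the orange star

(moved 1.3)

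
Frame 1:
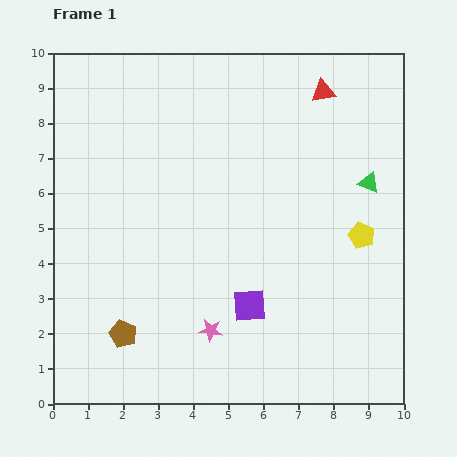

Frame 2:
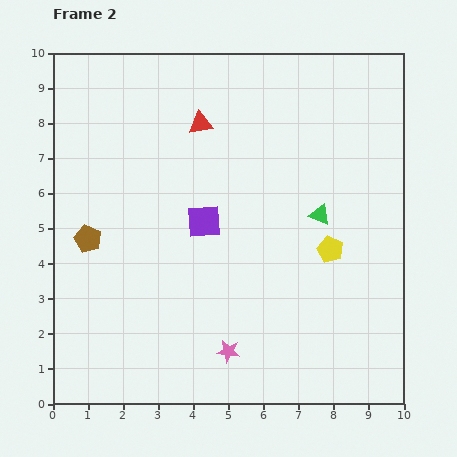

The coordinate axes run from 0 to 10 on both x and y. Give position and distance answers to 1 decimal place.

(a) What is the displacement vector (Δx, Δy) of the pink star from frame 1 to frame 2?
(0.5, -0.6)

The pink star was at (4.5, 2.1) in frame 1 and (5.0, 1.5) in frame 2.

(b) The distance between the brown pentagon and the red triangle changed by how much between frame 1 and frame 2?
-4.3

Distance in frame 1: 8.9. Distance in frame 2: 4.6.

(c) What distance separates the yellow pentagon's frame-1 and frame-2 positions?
1.0

The yellow pentagon moved from (8.8, 4.8) to (7.9, 4.4), a distance of √(0.9² + 0.4²) ≈ 1.0.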